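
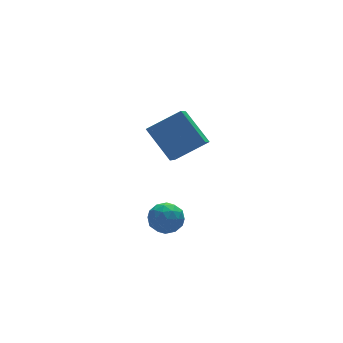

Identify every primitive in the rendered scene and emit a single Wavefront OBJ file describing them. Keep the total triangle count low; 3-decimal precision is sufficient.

v 2.606 0.42 3.666
v 2.043 1.898 5.047
v 0.948 0.679 2.713
v 0.385 2.158 4.094
v 3.495 1.842 2.506
v 2.932 3.321 3.887
v 1.837 2.102 1.553
v 1.274 3.58 2.934
v 0.476 1.824 -2.506
v 1.135 2.304 -2.026
v 0.985 0.516 -1.894
v 1.644 0.996 -1.414
v 0.73 1.09 -1.186
v 0.416 1.898 -1.564
v 1.704 0.922 -2.356
v 1.39 1.73 -2.734
v 1.894 1.747 -1.933
v 1.292 1.851 -1.21
v 0.828 0.969 -2.71
v 0.226 1.073 -1.987
v 0.761 2.179 -2.32
v 1.359 0.641 -1.6
v 0.822 0.696 -1.467
v 1.209 0.978 -1.184
v 0.338 1.94 -2.048
v 0.726 2.223 -1.766
v 0.487 1.509 -1.273
v 1.394 0.597 -2.154
v 1.782 0.88 -1.872
v 0.911 1.842 -2.736
v 1.298 2.124 -2.453
v 1.633 1.311 -2.647
v 1.595 2.134 -1.983
v 1.893 1.365 -1.623
v 1.929 1.321 -2.177
v 1.744 1.796 -2.399
v 1.241 2.195 -1.558
v 1.539 1.426 -1.199
v 1.002 1.481 -1.065
v 0.818 1.956 -1.287
v 1.687 1.867 -1.503
v 0.581 1.394 -2.721
v 0.879 0.625 -2.362
v 1.302 0.864 -2.633
v 1.118 1.339 -2.855
v 0.227 1.455 -2.297
v 0.525 0.686 -1.937
v 0.376 1.024 -1.521
v 0.191 1.499 -1.743
v 0.433 0.953 -2.417
f 2 4 1
f 5 2 1
f 1 4 3
f 3 5 1
f 2 8 4
f 6 2 5
f 6 8 2
f 4 8 3
f 7 5 3
f 3 8 7
f 7 6 5
f 8 6 7
f 9 46 25
f 46 20 49
f 25 49 14
f 46 49 25
f 9 25 21
f 25 14 26
f 21 26 10
f 25 26 21
f 9 21 30
f 21 10 31
f 30 31 16
f 21 31 30
f 9 30 42
f 30 16 45
f 42 45 19
f 30 45 42
f 9 42 46
f 42 19 50
f 46 50 20
f 42 50 46
f 10 26 37
f 26 14 40
f 37 40 18
f 26 40 37
f 14 49 27
f 49 20 48
f 27 48 13
f 49 48 27
f 20 50 47
f 50 19 43
f 47 43 11
f 50 43 47
f 19 45 44
f 45 16 32
f 44 32 15
f 45 32 44
f 16 31 36
f 31 10 33
f 36 33 17
f 31 33 36
f 12 38 24
f 38 18 39
f 24 39 13
f 38 39 24
f 12 24 22
f 24 13 23
f 22 23 11
f 24 23 22
f 12 22 29
f 22 11 28
f 29 28 15
f 22 28 29
f 12 29 34
f 29 15 35
f 34 35 17
f 29 35 34
f 12 34 38
f 34 17 41
f 38 41 18
f 34 41 38
f 13 39 27
f 39 18 40
f 27 40 14
f 39 40 27
f 11 23 47
f 23 13 48
f 47 48 20
f 23 48 47
f 15 28 44
f 28 11 43
f 44 43 19
f 28 43 44
f 17 35 36
f 35 15 32
f 36 32 16
f 35 32 36
f 18 41 37
f 41 17 33
f 37 33 10
f 41 33 37



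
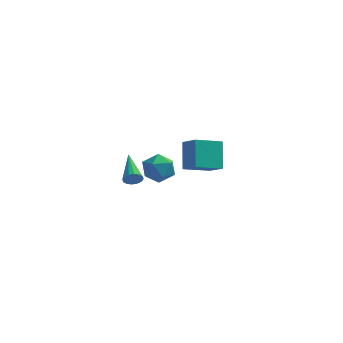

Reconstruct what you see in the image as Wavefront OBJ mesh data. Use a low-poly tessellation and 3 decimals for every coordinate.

v 0.711 -4.303 1.48
v 1.082 -4.344 1.937
v -0.091 -2.437 2.3
v 1.235 -4.185 1.725
v 1.247 -4.058 1.448
v 1.116 -3.996 1.179
v 0.876 -4.016 0.991
v 0.593 -4.114 0.934
v 0.341 -4.261 1.023
v 0.188 -4.42 1.234
v 0.176 -4.547 1.512
v 0.307 -4.609 1.781
v 0.546 -4.589 1.969
v 0.83 -4.492 2.026
v 0.343 1.397 -0.254
v 1.006 1.202 -1.114
v 0.674 -0.242 0.374
v 1.337 -0.437 -0.486
v 1.637 0.291 0.287
v 1.432 1.304 -0.101
v 0.248 -0.344 -0.639
v 0.043 0.669 -1.027
v 0.947 0.125 -1.352
v 1.806 0.518 -0.78
v -0.126 0.442 0.04
v 0.733 0.835 0.612
v 2.685 1.915 -0.797
v 2.354 3.112 0.796
v 1.71 2.644 -1.548
v 1.38 3.841 0.046
v 4.04 3.099 -1.406
v 3.71 4.296 0.188
v 3.066 3.828 -2.156
v 2.735 5.025 -0.563
f 2 1 4
f 2 4 3
f 4 1 5
f 4 5 3
f 5 1 6
f 5 6 3
f 6 1 7
f 6 7 3
f 7 1 8
f 7 8 3
f 8 1 9
f 8 9 3
f 9 1 10
f 9 10 3
f 10 1 11
f 10 11 3
f 11 1 12
f 11 12 3
f 12 1 13
f 12 13 3
f 13 1 14
f 13 14 3
f 14 1 2
f 14 2 3
f 15 26 20
f 15 20 16
f 15 16 22
f 15 22 25
f 15 25 26
f 16 20 24
f 20 26 19
f 26 25 17
f 25 22 21
f 22 16 23
f 18 24 19
f 18 19 17
f 18 17 21
f 18 21 23
f 18 23 24
f 19 24 20
f 17 19 26
f 21 17 25
f 23 21 22
f 24 23 16
f 28 30 27
f 31 28 27
f 27 30 29
f 29 31 27
f 28 34 30
f 32 28 31
f 32 34 28
f 30 34 29
f 33 31 29
f 29 34 33
f 33 32 31
f 34 32 33



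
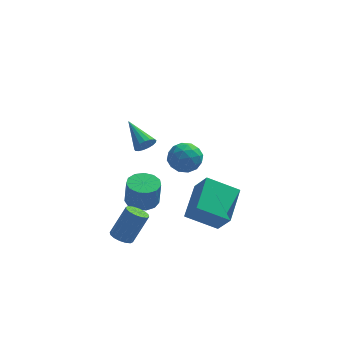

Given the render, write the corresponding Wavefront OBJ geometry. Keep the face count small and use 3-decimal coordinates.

v -0.835 2.173 -1.375
v -0.082 1.765 -0.949
v -1.458 0.775 -1.611
v -0.705 0.367 -1.185
v -1.324 0.884 -0.67
v -0.939 1.748 -0.524
v -0.601 0.792 -2.036
v -0.216 1.656 -1.89
v 0.063 0.912 -1.357
v -0.384 0.969 -0.513
v -1.156 1.571 -2.047
v -1.603 1.628 -1.203
v -0.404 2.092 -1.141
v -1.136 0.448 -1.419
v -1.5 0.752 -1.116
v -1.057 0.513 -0.865
v -0.908 2.081 -0.892
v -0.465 1.842 -0.641
v -1.195 1.324 -0.477
v -1.075 0.698 -1.919
v -0.632 0.459 -1.668
v -0.483 2.027 -1.695
v -0.04 1.788 -1.444
v -0.345 1.216 -2.083
v 0.124 1.35 -1.131
v -0.242 0.529 -1.269
v -0.181 0.779 -1.769
v 0.045 1.286 -1.684
v -0.139 1.384 -0.634
v -0.505 0.562 -0.773
v -0.869 0.866 -0.471
v -0.643 1.374 -0.385
v -0.054 0.882 -0.874
v -1.035 1.978 -1.787
v -1.401 1.156 -1.926
v -0.897 1.166 -2.175
v -0.671 1.674 -2.089
v -1.298 2.011 -1.291
v -1.664 1.19 -1.429
v -1.585 1.254 -0.876
v -1.359 1.761 -0.791
v -1.486 1.658 -1.686
v -2.862 -0.17 -3.438
v -2.217 -0.726 -3.554
v -2.112 -0.906 -2.119
v -2.758 -0.35 -2.002
v -2.014 -0.288 -3.514
v -1.909 -0.468 -2.079
v -2.08 0.188 -3.45
v -1.976 0.008 -2.015
v -2.395 0.55 -3.381
v -2.291 0.37 -1.946
v -2.858 0.683 -3.331
v -2.754 0.503 -1.896
v -3.323 0.546 -3.314
v -3.218 0.366 -1.879
v -3.641 0.181 -3.337
v -3.536 0.001 -1.902
v -3.712 -0.295 -3.391
v -3.607 -0.475 -1.956
v -3.513 -0.732 -3.461
v -3.409 -0.911 -2.026
v -3.108 -0.99 -3.522
v -3.003 -1.17 -2.087
v -2.624 -0.988 -3.557
v -2.52 -1.168 -2.122
v -2.553 -3.136 2.784
v -2.142 -3.121 3.193
v -3.387 -1.884 3.576
v -2.053 -2.941 3.002
v -2.077 -2.805 2.762
v -2.211 -2.745 2.526
v -2.424 -2.775 2.349
v -2.665 -2.887 2.272
v -2.882 -3.057 2.313
v -3.023 -3.244 2.461
v -3.056 -3.407 2.683
v -2.974 -3.508 2.929
v -2.796 -3.523 3.141
v -2.562 -3.45 3.272
v -2.326 -3.305 3.29
v -0.768 -1.45 -3.623
v -0.285 0.447 -2.809
v 0.87 -1.489 -4.504
v 1.353 0.408 -3.691
v -0.173 -2.088 -2.489
v 0.31 -0.191 -1.676
v 1.465 -2.127 -3.371
v 1.948 -0.23 -2.557
v -3.744 -3.168 -3.848
v -3.416 -2.734 -4.145
v -2.648 -2.277 -2.628
v -2.976 -2.712 -2.332
v -3.685 -2.586 -4.053
v -2.918 -2.13 -2.536
v -3.971 -2.594 -3.906
v -3.203 -2.138 -2.39
v -4.195 -2.756 -3.744
v -3.428 -2.3 -2.227
v -4.299 -3.028 -3.61
v -3.531 -2.572 -2.093
v -4.254 -3.338 -3.539
v -3.486 -2.882 -2.022
v -4.072 -3.603 -3.552
v -3.304 -3.146 -2.035
v -3.802 -3.75 -3.644
v -3.035 -3.294 -2.127
v -3.517 -3.742 -3.79
v -2.749 -3.286 -2.274
v -3.292 -3.58 -3.953
v -2.525 -3.124 -2.436
v -3.189 -3.308 -4.087
v -2.421 -2.852 -2.57
v -3.234 -2.998 -4.158
v -2.466 -2.542 -2.641
f 1 38 17
f 38 12 41
f 17 41 6
f 38 41 17
f 1 17 13
f 17 6 18
f 13 18 2
f 17 18 13
f 1 13 22
f 13 2 23
f 22 23 8
f 13 23 22
f 1 22 34
f 22 8 37
f 34 37 11
f 22 37 34
f 1 34 38
f 34 11 42
f 38 42 12
f 34 42 38
f 2 18 29
f 18 6 32
f 29 32 10
f 18 32 29
f 6 41 19
f 41 12 40
f 19 40 5
f 41 40 19
f 12 42 39
f 42 11 35
f 39 35 3
f 42 35 39
f 11 37 36
f 37 8 24
f 36 24 7
f 37 24 36
f 8 23 28
f 23 2 25
f 28 25 9
f 23 25 28
f 4 30 16
f 30 10 31
f 16 31 5
f 30 31 16
f 4 16 14
f 16 5 15
f 14 15 3
f 16 15 14
f 4 14 21
f 14 3 20
f 21 20 7
f 14 20 21
f 4 21 26
f 21 7 27
f 26 27 9
f 21 27 26
f 4 26 30
f 26 9 33
f 30 33 10
f 26 33 30
f 5 31 19
f 31 10 32
f 19 32 6
f 31 32 19
f 3 15 39
f 15 5 40
f 39 40 12
f 15 40 39
f 7 20 36
f 20 3 35
f 36 35 11
f 20 35 36
f 9 27 28
f 27 7 24
f 28 24 8
f 27 24 28
f 10 33 29
f 33 9 25
f 29 25 2
f 33 25 29
f 44 43 47
f 44 47 45
f 45 47 48
f 45 48 46
f 47 43 49
f 47 49 48
f 48 49 50
f 48 50 46
f 49 43 51
f 49 51 50
f 50 51 52
f 50 52 46
f 51 43 53
f 51 53 52
f 52 53 54
f 52 54 46
f 53 43 55
f 53 55 54
f 54 55 56
f 54 56 46
f 55 43 57
f 55 57 56
f 56 57 58
f 56 58 46
f 57 43 59
f 57 59 58
f 58 59 60
f 58 60 46
f 59 43 61
f 59 61 60
f 60 61 62
f 60 62 46
f 61 43 63
f 61 63 62
f 62 63 64
f 62 64 46
f 63 43 65
f 63 65 64
f 64 65 66
f 64 66 46
f 65 43 44
f 65 44 66
f 66 44 45
f 66 45 46
f 68 67 70
f 68 70 69
f 70 67 71
f 70 71 69
f 71 67 72
f 71 72 69
f 72 67 73
f 72 73 69
f 73 67 74
f 73 74 69
f 74 67 75
f 74 75 69
f 75 67 76
f 75 76 69
f 76 67 77
f 76 77 69
f 77 67 78
f 77 78 69
f 78 67 79
f 78 79 69
f 79 67 80
f 79 80 69
f 80 67 81
f 80 81 69
f 81 67 68
f 81 68 69
f 83 85 82
f 86 83 82
f 82 85 84
f 84 86 82
f 83 89 85
f 87 83 86
f 87 89 83
f 85 89 84
f 88 86 84
f 84 89 88
f 88 87 86
f 89 87 88
f 91 90 94
f 91 94 92
f 92 94 95
f 92 95 93
f 94 90 96
f 94 96 95
f 95 96 97
f 95 97 93
f 96 90 98
f 96 98 97
f 97 98 99
f 97 99 93
f 98 90 100
f 98 100 99
f 99 100 101
f 99 101 93
f 100 90 102
f 100 102 101
f 101 102 103
f 101 103 93
f 102 90 104
f 102 104 103
f 103 104 105
f 103 105 93
f 104 90 106
f 104 106 105
f 105 106 107
f 105 107 93
f 106 90 108
f 106 108 107
f 107 108 109
f 107 109 93
f 108 90 110
f 108 110 109
f 109 110 111
f 109 111 93
f 110 90 112
f 110 112 111
f 111 112 113
f 111 113 93
f 112 90 114
f 112 114 113
f 113 114 115
f 113 115 93
f 114 90 91
f 114 91 115
f 115 91 92
f 115 92 93



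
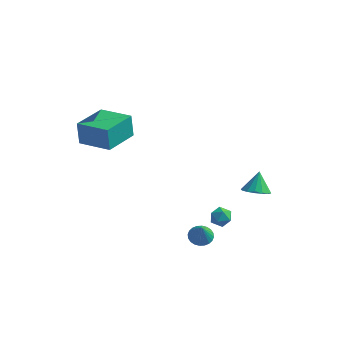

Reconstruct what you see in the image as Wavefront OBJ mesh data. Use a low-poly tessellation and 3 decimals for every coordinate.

v 2.834 2.719 -1.656
v 3.588 2.549 -1.495
v 2.746 3.361 -0.564
v 3.601 2.902 -1.702
v 3.408 3.206 -1.896
v 3.062 3.379 -2.026
v 2.654 3.376 -2.057
v 2.294 3.197 -1.98
v 2.08 2.889 -1.817
v 2.067 2.537 -1.611
v 2.26 2.233 -1.417
v 2.606 2.059 -1.287
v 3.014 2.062 -1.256
v 3.374 2.242 -1.332
v -4.717 -2.229 3.213
v -4.883 -2.108 4.547
v -4.364 -0.244 3.077
v -4.53 -0.123 4.411
v -2.89 -2.537 3.469
v -3.056 -2.416 4.803
v -2.537 -0.552 3.333
v -2.703 -0.431 4.667
v 1.479 1.115 -2.159
v 2.105 1.155 -2.336
v 1.315 0.385 -2.904
v 1.941 0.425 -3.081
v 1.781 0.165 -2.505
v 1.883 0.616 -2.045
v 1.537 0.924 -3.195
v 1.639 1.375 -2.735
v 2.141 1.037 -2.977
v 2.292 0.568 -2.55
v 1.128 0.972 -2.69
v 1.279 0.503 -2.263
v 1.419 -1.156 -2.755
v 1.926 -0.738 -2.695
v 1.681 -1.624 -1.705
v 1.736 -0.602 -2.587
v 1.498 -0.55 -2.505
v 1.247 -0.591 -2.461
v 1.023 -0.717 -2.461
v 0.859 -0.91 -2.507
v 0.78 -1.141 -2.59
v 0.799 -1.374 -2.698
v 0.912 -1.574 -2.815
v 1.102 -1.71 -2.923
v 1.34 -1.761 -3.006
v 1.591 -1.721 -3.05
v 1.815 -1.594 -3.05
v 1.979 -1.401 -3.004
v 2.058 -1.17 -2.921
v 2.039 -0.937 -2.813
f 2 1 4
f 2 4 3
f 4 1 5
f 4 5 3
f 5 1 6
f 5 6 3
f 6 1 7
f 6 7 3
f 7 1 8
f 7 8 3
f 8 1 9
f 8 9 3
f 9 1 10
f 9 10 3
f 10 1 11
f 10 11 3
f 11 1 12
f 11 12 3
f 12 1 13
f 12 13 3
f 13 1 14
f 13 14 3
f 14 1 2
f 14 2 3
f 16 18 15
f 19 16 15
f 15 18 17
f 17 19 15
f 16 22 18
f 20 16 19
f 20 22 16
f 18 22 17
f 21 19 17
f 17 22 21
f 21 20 19
f 22 20 21
f 23 34 28
f 23 28 24
f 23 24 30
f 23 30 33
f 23 33 34
f 24 28 32
f 28 34 27
f 34 33 25
f 33 30 29
f 30 24 31
f 26 32 27
f 26 27 25
f 26 25 29
f 26 29 31
f 26 31 32
f 27 32 28
f 25 27 34
f 29 25 33
f 31 29 30
f 32 31 24
f 36 35 38
f 36 38 37
f 38 35 39
f 38 39 37
f 39 35 40
f 39 40 37
f 40 35 41
f 40 41 37
f 41 35 42
f 41 42 37
f 42 35 43
f 42 43 37
f 43 35 44
f 43 44 37
f 44 35 45
f 44 45 37
f 45 35 46
f 45 46 37
f 46 35 47
f 46 47 37
f 47 35 48
f 47 48 37
f 48 35 49
f 48 49 37
f 49 35 50
f 49 50 37
f 50 35 51
f 50 51 37
f 51 35 52
f 51 52 37
f 52 35 36
f 52 36 37



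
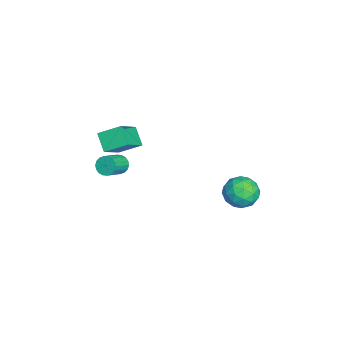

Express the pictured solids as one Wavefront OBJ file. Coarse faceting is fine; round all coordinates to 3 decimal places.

v 0.451 -4.185 3.214
v 0.49 -2.854 3.905
v -1.072 -3.483 1.949
v -1.032 -2.152 2.64
v 1.352 -3.768 2.36
v 1.392 -2.437 3.051
v -0.17 -3.066 1.095
v -0.131 -1.735 1.786
v -1.349 -3.167 -0.938
v -1.042 -3.317 -1.515
v 0.056 -3.982 -0.758
v -0.251 -3.833 -0.182
v -0.927 -3.05 -1.446
v 0.17 -3.715 -0.689
v -0.897 -2.806 -1.277
v 0.201 -3.472 -0.52
v -0.956 -2.634 -1.04
v 0.142 -3.3 -0.283
v -1.092 -2.568 -0.784
v 0.005 -3.233 -0.027
v -1.28 -2.62 -0.558
v -0.182 -3.286 0.199
v -1.481 -2.781 -0.407
v -0.383 -3.446 0.35
v -1.656 -3.018 -0.362
v -0.558 -3.683 0.395
v -1.77 -3.285 -0.431
v -0.673 -3.95 0.326
v -1.801 -3.528 -0.6
v -0.703 -4.194 0.157
v -1.742 -3.7 -0.837
v -0.644 -4.366 -0.08
v -1.605 -3.767 -1.093
v -0.508 -4.432 -0.336
v -1.418 -3.714 -1.319
v -0.32 -4.38 -0.562
v -1.217 -3.554 -1.47
v -0.119 -4.219 -0.713
v 2.762 4.183 1.539
v 3.392 4.837 0.91
v 3.708 2.763 1.01
v 4.338 3.417 0.381
v 4.403 3.48 1.482
v 3.818 4.358 1.808
v 3.282 3.242 0.112
v 2.697 4.12 0.438
v 3.713 4.255 0.028
v 4.406 4.402 0.875
v 2.694 3.198 1.045
v 3.387 3.345 1.892
v 2.994 4.635 1.27
v 4.106 2.965 0.65
v 4.145 3.003 1.296
v 4.515 3.387 0.927
v 3.245 4.353 1.799
v 3.615 4.737 1.429
v 4.209 3.94 1.765
v 3.485 2.863 0.491
v 3.855 3.247 0.121
v 2.585 4.213 0.993
v 2.955 4.597 0.624
v 2.891 3.66 0.155
v 3.553 4.677 0.383
v 4.109 3.842 0.072
v 3.488 3.74 -0.086
v 3.144 4.256 0.105
v 3.96 4.763 0.88
v 4.516 3.929 0.57
v 4.555 3.966 1.216
v 4.211 4.482 1.408
v 4.149 4.421 0.362
v 2.584 3.671 1.35
v 3.14 2.837 1.04
v 2.889 3.118 0.512
v 2.545 3.634 0.704
v 2.991 3.758 1.848
v 3.547 2.923 1.537
v 3.956 3.344 1.815
v 3.612 3.86 2.006
v 2.951 3.179 1.558
f 2 4 1
f 5 2 1
f 1 4 3
f 3 5 1
f 2 8 4
f 6 2 5
f 6 8 2
f 4 8 3
f 7 5 3
f 3 8 7
f 7 6 5
f 8 6 7
f 10 9 13
f 10 13 11
f 11 13 14
f 11 14 12
f 13 9 15
f 13 15 14
f 14 15 16
f 14 16 12
f 15 9 17
f 15 17 16
f 16 17 18
f 16 18 12
f 17 9 19
f 17 19 18
f 18 19 20
f 18 20 12
f 19 9 21
f 19 21 20
f 20 21 22
f 20 22 12
f 21 9 23
f 21 23 22
f 22 23 24
f 22 24 12
f 23 9 25
f 23 25 24
f 24 25 26
f 24 26 12
f 25 9 27
f 25 27 26
f 26 27 28
f 26 28 12
f 27 9 29
f 27 29 28
f 28 29 30
f 28 30 12
f 29 9 31
f 29 31 30
f 30 31 32
f 30 32 12
f 31 9 33
f 31 33 32
f 32 33 34
f 32 34 12
f 33 9 35
f 33 35 34
f 34 35 36
f 34 36 12
f 35 9 37
f 35 37 36
f 36 37 38
f 36 38 12
f 37 9 10
f 37 10 38
f 38 10 11
f 38 11 12
f 39 76 55
f 76 50 79
f 55 79 44
f 76 79 55
f 39 55 51
f 55 44 56
f 51 56 40
f 55 56 51
f 39 51 60
f 51 40 61
f 60 61 46
f 51 61 60
f 39 60 72
f 60 46 75
f 72 75 49
f 60 75 72
f 39 72 76
f 72 49 80
f 76 80 50
f 72 80 76
f 40 56 67
f 56 44 70
f 67 70 48
f 56 70 67
f 44 79 57
f 79 50 78
f 57 78 43
f 79 78 57
f 50 80 77
f 80 49 73
f 77 73 41
f 80 73 77
f 49 75 74
f 75 46 62
f 74 62 45
f 75 62 74
f 46 61 66
f 61 40 63
f 66 63 47
f 61 63 66
f 42 68 54
f 68 48 69
f 54 69 43
f 68 69 54
f 42 54 52
f 54 43 53
f 52 53 41
f 54 53 52
f 42 52 59
f 52 41 58
f 59 58 45
f 52 58 59
f 42 59 64
f 59 45 65
f 64 65 47
f 59 65 64
f 42 64 68
f 64 47 71
f 68 71 48
f 64 71 68
f 43 69 57
f 69 48 70
f 57 70 44
f 69 70 57
f 41 53 77
f 53 43 78
f 77 78 50
f 53 78 77
f 45 58 74
f 58 41 73
f 74 73 49
f 58 73 74
f 47 65 66
f 65 45 62
f 66 62 46
f 65 62 66
f 48 71 67
f 71 47 63
f 67 63 40
f 71 63 67



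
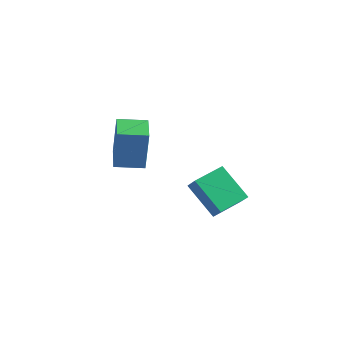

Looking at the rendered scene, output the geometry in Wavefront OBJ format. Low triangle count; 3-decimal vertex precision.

v -0.166 -2.769 3.266
v 0.285 -3.062 3.898
v 0.354 -1.539 3.467
v 0.804 -1.832 4.099
v 1.096 -3.128 2.201
v 1.546 -3.421 2.833
v 1.615 -1.898 2.402
v 2.066 -2.191 3.034
v -3.576 -2.385 2.903
v -3.486 -2.218 4.703
v -4.274 -1.197 2.828
v -4.183 -1.03 4.627
v -2.517 -1.77 2.793
v -2.426 -1.603 4.592
v -3.214 -0.582 2.717
v -3.124 -0.415 4.517
f 2 4 1
f 5 2 1
f 1 4 3
f 3 5 1
f 2 8 4
f 6 2 5
f 6 8 2
f 4 8 3
f 7 5 3
f 3 8 7
f 7 6 5
f 8 6 7
f 10 12 9
f 13 10 9
f 9 12 11
f 11 13 9
f 10 16 12
f 14 10 13
f 14 16 10
f 12 16 11
f 15 13 11
f 11 16 15
f 15 14 13
f 16 14 15



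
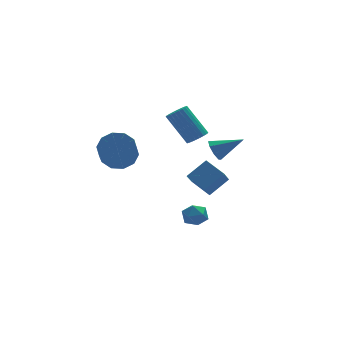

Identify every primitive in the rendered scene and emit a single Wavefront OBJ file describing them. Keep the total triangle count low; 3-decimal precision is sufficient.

v -0.228 -1.403 -2.601
v 0.263 -1.99 -2.535
v -0.923 -2.07 -3.385
v -0.432 -2.657 -3.319
v -0.873 -2.457 -2.723
v -0.443 -2.045 -2.239
v -0.217 -2.015 -3.681
v 0.213 -1.603 -3.197
v 0.269 -2.368 -3.203
v -0.136 -2.641 -2.611
v -0.524 -1.419 -3.309
v -0.929 -1.692 -2.717
v 0.346 -4.144 1.082
v -0.183 -3.08 1.608
v -0.765 -4.29 0.26
v -1.294 -3.226 0.786
v 0.934 -3.394 0.154
v 0.405 -2.33 0.68
v -0.177 -3.54 -0.668
v -0.706 -2.476 -0.142
v 1.189 1.317 0.756
v 1.695 1.755 0.718
v 0.917 2.8 2.365
v 0.411 2.363 2.404
v 1.517 1.868 0.562
v 0.74 2.913 2.209
v 1.29 1.897 0.436
v 0.513 2.942 2.084
v 1.047 1.838 0.359
v 0.27 2.883 2.006
v 0.826 1.7 0.343
v 0.049 2.745 1.99
v 0.66 1.503 0.389
v -0.117 2.549 2.036
v 0.575 1.278 0.491
v -0.203 2.324 2.138
v 0.583 1.06 0.634
v -0.195 2.105 2.281
v 0.683 0.88 0.795
v -0.095 1.925 2.442
v 0.86 0.767 0.951
v 0.083 1.812 2.598
v 1.087 0.738 1.076
v 0.31 1.783 2.724
v 1.33 0.797 1.154
v 0.553 1.842 2.801
v 1.551 0.935 1.17
v 0.774 1.98 2.817
v 1.717 1.131 1.124
v 0.94 2.177 2.771
v 1.803 1.356 1.022
v 1.025 2.402 2.669
v 1.795 1.575 0.879
v 1.017 2.62 2.526
v 1.434 -0.396 0.627
v 1.691 -0.643 0.014
v 2.826 -0.944 1.433
v 1.838 -0.129 0.109
v 1.749 0.229 0.508
v 1.475 0.221 0.977
v 1.176 -0.148 1.241
v 1.029 -0.662 1.146
v 1.118 -1.02 0.747
v 1.392 -1.012 0.278
v -2.371 3.663 -0.909
v -1.41 3.193 -0.943
v -1.968 1.967 0.235
v -2.929 2.437 0.269
v -1.398 3.648 -0.464
v -1.956 2.422 0.714
v -1.758 4.109 -0.154
v -2.316 2.883 1.024
v -2.351 4.4 -0.133
v -2.909 3.173 1.045
v -2.953 4.409 -0.408
v -3.511 3.182 0.77
v -3.332 4.133 -0.875
v -3.89 2.907 0.303
v -3.344 3.678 -1.354
v -3.902 2.452 -0.176
v -2.984 3.217 -1.664
v -3.542 1.991 -0.486
v -2.391 2.927 -1.685
v -2.949 1.7 -0.507
v -1.789 2.918 -1.41
v -2.347 1.691 -0.232
f 1 12 6
f 1 6 2
f 1 2 8
f 1 8 11
f 1 11 12
f 2 6 10
f 6 12 5
f 12 11 3
f 11 8 7
f 8 2 9
f 4 10 5
f 4 5 3
f 4 3 7
f 4 7 9
f 4 9 10
f 5 10 6
f 3 5 12
f 7 3 11
f 9 7 8
f 10 9 2
f 14 16 13
f 17 14 13
f 13 16 15
f 15 17 13
f 14 20 16
f 18 14 17
f 18 20 14
f 16 20 15
f 19 17 15
f 15 20 19
f 19 18 17
f 20 18 19
f 22 21 25
f 22 25 23
f 23 25 26
f 23 26 24
f 25 21 27
f 25 27 26
f 26 27 28
f 26 28 24
f 27 21 29
f 27 29 28
f 28 29 30
f 28 30 24
f 29 21 31
f 29 31 30
f 30 31 32
f 30 32 24
f 31 21 33
f 31 33 32
f 32 33 34
f 32 34 24
f 33 21 35
f 33 35 34
f 34 35 36
f 34 36 24
f 35 21 37
f 35 37 36
f 36 37 38
f 36 38 24
f 37 21 39
f 37 39 38
f 38 39 40
f 38 40 24
f 39 21 41
f 39 41 40
f 40 41 42
f 40 42 24
f 41 21 43
f 41 43 42
f 42 43 44
f 42 44 24
f 43 21 45
f 43 45 44
f 44 45 46
f 44 46 24
f 45 21 47
f 45 47 46
f 46 47 48
f 46 48 24
f 47 21 49
f 47 49 48
f 48 49 50
f 48 50 24
f 49 21 51
f 49 51 50
f 50 51 52
f 50 52 24
f 51 21 53
f 51 53 52
f 52 53 54
f 52 54 24
f 53 21 22
f 53 22 54
f 54 22 23
f 54 23 24
f 56 55 58
f 56 58 57
f 58 55 59
f 58 59 57
f 59 55 60
f 59 60 57
f 60 55 61
f 60 61 57
f 61 55 62
f 61 62 57
f 62 55 63
f 62 63 57
f 63 55 64
f 63 64 57
f 64 55 56
f 64 56 57
f 66 65 69
f 66 69 67
f 67 69 70
f 67 70 68
f 69 65 71
f 69 71 70
f 70 71 72
f 70 72 68
f 71 65 73
f 71 73 72
f 72 73 74
f 72 74 68
f 73 65 75
f 73 75 74
f 74 75 76
f 74 76 68
f 75 65 77
f 75 77 76
f 76 77 78
f 76 78 68
f 77 65 79
f 77 79 78
f 78 79 80
f 78 80 68
f 79 65 81
f 79 81 80
f 80 81 82
f 80 82 68
f 81 65 83
f 81 83 82
f 82 83 84
f 82 84 68
f 83 65 85
f 83 85 84
f 84 85 86
f 84 86 68
f 85 65 66
f 85 66 86
f 86 66 67
f 86 67 68



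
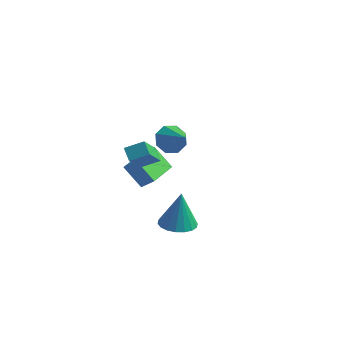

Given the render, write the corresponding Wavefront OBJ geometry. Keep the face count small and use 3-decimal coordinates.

v -1.758 0.193 0.657
v -1.119 0.337 1.214
v -2.11 2.129 0.56
v -1.471 2.273 1.117
v -0.829 0.307 -0.437
v -0.19 0.451 0.12
v -1.181 2.243 -0.534
v -0.542 2.387 0.023
v -1.089 0.212 1.719
v -0.782 -1.056 2.855
v -0.353 0.764 2.136
v -0.046 -0.504 3.272
v -0.554 -0.116 1.208
v -0.247 -1.384 2.344
v 0.182 0.436 1.625
v 0.489 -0.832 2.761
v 3.071 -2.321 -0.111
v 3.924 -2.077 -0.179
v 3.189 -2.199 1.811
v 3.732 -1.73 -0.189
v 3.41 -1.501 -0.184
v 3.02 -1.434 -0.164
v 2.64 -1.543 -0.134
v 2.346 -1.806 -0.1
v 2.195 -2.171 -0.067
v 2.218 -2.565 -0.044
v 2.41 -2.912 -0.033
v 2.733 -3.141 -0.039
v 3.123 -3.208 -0.058
v 3.503 -3.099 -0.088
v 3.797 -2.836 -0.123
v 3.947 -2.471 -0.155
v -1.485 3.644 1.011
v -1.038 3.592 0.255
v -0.295 3.136 1.749
v -0.968 4.191 0.554
v -1.201 4.47 1.122
v -1.6 4.265 1.624
v -1.932 3.696 1.767
v -2.002 3.097 1.467
v -1.769 2.819 0.9
v -1.37 3.024 0.398
f 2 4 1
f 5 2 1
f 1 4 3
f 3 5 1
f 2 8 4
f 6 2 5
f 6 8 2
f 4 8 3
f 7 5 3
f 3 8 7
f 7 6 5
f 8 6 7
f 10 12 9
f 13 10 9
f 9 12 11
f 11 13 9
f 10 16 12
f 14 10 13
f 14 16 10
f 12 16 11
f 15 13 11
f 11 16 15
f 15 14 13
f 16 14 15
f 18 17 20
f 18 20 19
f 20 17 21
f 20 21 19
f 21 17 22
f 21 22 19
f 22 17 23
f 22 23 19
f 23 17 24
f 23 24 19
f 24 17 25
f 24 25 19
f 25 17 26
f 25 26 19
f 26 17 27
f 26 27 19
f 27 17 28
f 27 28 19
f 28 17 29
f 28 29 19
f 29 17 30
f 29 30 19
f 30 17 31
f 30 31 19
f 31 17 32
f 31 32 19
f 32 17 18
f 32 18 19
f 34 33 36
f 34 36 35
f 36 33 37
f 36 37 35
f 37 33 38
f 37 38 35
f 38 33 39
f 38 39 35
f 39 33 40
f 39 40 35
f 40 33 41
f 40 41 35
f 41 33 42
f 41 42 35
f 42 33 34
f 42 34 35



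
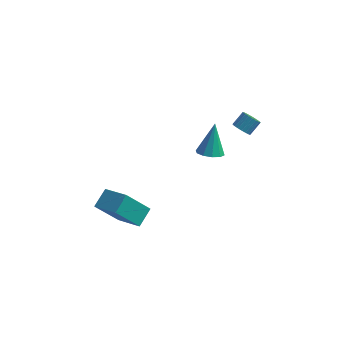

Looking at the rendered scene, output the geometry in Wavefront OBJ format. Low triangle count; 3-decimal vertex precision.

v 3.211 0.655 2.162
v 3.583 0.206 2.374
v 3.981 0.857 3.05
v 3.609 1.305 2.838
v 3.727 0.312 2.188
v 4.125 0.963 2.864
v 3.781 0.476 1.997
v 4.18 1.127 2.674
v 3.737 0.672 1.835
v 4.136 1.323 2.511
v 3.602 0.865 1.729
v 4.001 1.515 2.406
v 3.399 1.021 1.698
v 3.798 1.672 2.375
v 3.164 1.114 1.748
v 3.563 1.765 2.424
v 2.937 1.127 1.868
v 3.335 1.778 2.545
v 2.757 1.059 2.04
v 3.155 1.71 2.717
v 2.655 0.921 2.233
v 3.054 1.572 2.909
v 2.65 0.737 2.413
v 3.049 1.388 3.09
v 2.741 0.538 2.55
v 3.14 1.189 3.227
v 2.914 0.36 2.62
v 3.313 1.011 3.296
v 3.138 0.233 2.61
v 3.537 0.884 3.287
v 3.375 0.178 2.523
v 3.773 0.829 3.2
v -3.168 -2.6 -5.483
v -4.349 -3.356 -3.827
v -2.902 -1.478 -4.781
v -4.083 -2.234 -3.125
v -1.537 -3.466 -4.715
v -2.718 -4.222 -3.059
v -1.271 -2.344 -4.013
v -2.452 -3.1 -2.357
v 2.27 -2.223 2.28
v 3.085 -2.146 2.252
v 2.25 -1.337 4.14
v 2.882 -1.728 2.051
v 2.445 -1.499 1.937
v 1.941 -1.546 1.954
v 1.562 -1.851 2.096
v 1.454 -2.299 2.308
v 1.657 -2.717 2.509
v 2.094 -2.947 2.623
v 2.598 -2.9 2.605
v 2.977 -2.594 2.464
f 2 1 5
f 2 5 3
f 3 5 6
f 3 6 4
f 5 1 7
f 5 7 6
f 6 7 8
f 6 8 4
f 7 1 9
f 7 9 8
f 8 9 10
f 8 10 4
f 9 1 11
f 9 11 10
f 10 11 12
f 10 12 4
f 11 1 13
f 11 13 12
f 12 13 14
f 12 14 4
f 13 1 15
f 13 15 14
f 14 15 16
f 14 16 4
f 15 1 17
f 15 17 16
f 16 17 18
f 16 18 4
f 17 1 19
f 17 19 18
f 18 19 20
f 18 20 4
f 19 1 21
f 19 21 20
f 20 21 22
f 20 22 4
f 21 1 23
f 21 23 22
f 22 23 24
f 22 24 4
f 23 1 25
f 23 25 24
f 24 25 26
f 24 26 4
f 25 1 27
f 25 27 26
f 26 27 28
f 26 28 4
f 27 1 29
f 27 29 28
f 28 29 30
f 28 30 4
f 29 1 31
f 29 31 30
f 30 31 32
f 30 32 4
f 31 1 2
f 31 2 32
f 32 2 3
f 32 3 4
f 34 36 33
f 37 34 33
f 33 36 35
f 35 37 33
f 34 40 36
f 38 34 37
f 38 40 34
f 36 40 35
f 39 37 35
f 35 40 39
f 39 38 37
f 40 38 39
f 42 41 44
f 42 44 43
f 44 41 45
f 44 45 43
f 45 41 46
f 45 46 43
f 46 41 47
f 46 47 43
f 47 41 48
f 47 48 43
f 48 41 49
f 48 49 43
f 49 41 50
f 49 50 43
f 50 41 51
f 50 51 43
f 51 41 52
f 51 52 43
f 52 41 42
f 52 42 43



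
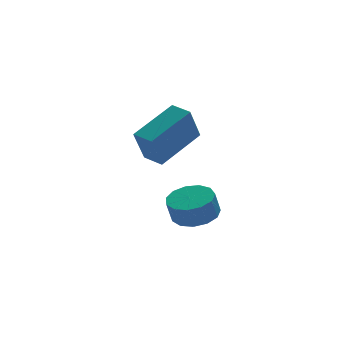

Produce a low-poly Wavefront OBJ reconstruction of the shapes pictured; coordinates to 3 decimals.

v -1.871 1.531 -3.968
v -1.315 0.753 -3.891
v -1.594 0.65 -2.915
v -2.149 1.429 -2.992
v -1.004 1.175 -3.758
v -1.283 1.072 -2.782
v -0.969 1.711 -3.691
v -1.248 1.608 -2.716
v -1.22 2.189 -3.712
v -1.499 2.086 -2.737
v -1.677 2.459 -3.815
v -1.956 2.356 -2.839
v -2.196 2.435 -3.966
v -2.475 2.332 -2.99
v -2.612 2.123 -4.117
v -2.891 2.02 -3.142
v -2.792 1.624 -4.221
v -3.071 1.521 -3.246
v -2.68 1.095 -4.245
v -2.958 0.992 -3.269
v -2.31 0.705 -4.181
v -2.589 0.602 -3.205
v -1.802 0.577 -4.049
v -2.08 0.474 -3.073
v -3.735 0.283 -0.483
v -4.313 -0.141 0.959
v -4.109 1.107 -0.39
v -4.687 0.684 1.052
v -1.933 0.996 0.448
v -2.511 0.573 1.89
v -2.307 1.821 0.541
v -2.885 1.397 1.983
f 2 1 5
f 2 5 3
f 3 5 6
f 3 6 4
f 5 1 7
f 5 7 6
f 6 7 8
f 6 8 4
f 7 1 9
f 7 9 8
f 8 9 10
f 8 10 4
f 9 1 11
f 9 11 10
f 10 11 12
f 10 12 4
f 11 1 13
f 11 13 12
f 12 13 14
f 12 14 4
f 13 1 15
f 13 15 14
f 14 15 16
f 14 16 4
f 15 1 17
f 15 17 16
f 16 17 18
f 16 18 4
f 17 1 19
f 17 19 18
f 18 19 20
f 18 20 4
f 19 1 21
f 19 21 20
f 20 21 22
f 20 22 4
f 21 1 23
f 21 23 22
f 22 23 24
f 22 24 4
f 23 1 2
f 23 2 24
f 24 2 3
f 24 3 4
f 26 28 25
f 29 26 25
f 25 28 27
f 27 29 25
f 26 32 28
f 30 26 29
f 30 32 26
f 28 32 27
f 31 29 27
f 27 32 31
f 31 30 29
f 32 30 31



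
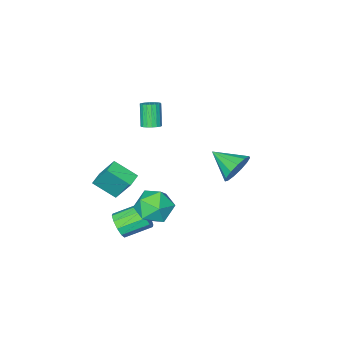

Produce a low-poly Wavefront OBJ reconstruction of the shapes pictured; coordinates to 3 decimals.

v 3.826 4.596 1.34
v 4.513 4.047 0.557
v 2.427 3.353 0.983
v 3.114 2.804 0.2
v 3.368 2.747 1.349
v 4.232 3.515 1.569
v 2.708 3.885 -0.029
v 3.572 4.653 0.191
v 3.822 3.607 -0.289
v 4.23 2.904 0.563
v 2.71 4.496 0.977
v 3.118 3.793 1.829
v -3.269 2.341 -0.566
v -2.877 2.819 0.307
v -2.791 0.719 0.106
v -3.455 2.697 0.426
v -3.975 2.463 0.229
v -4.27 2.19 -0.22
v -4.248 1.965 -0.779
v -3.915 1.859 -1.27
v -3.376 1.907 -1.538
v -2.804 2.092 -1.497
v -2.38 2.357 -1.161
v -2.237 2.616 -0.635
v -2.423 2.789 -0.088
v 4.086 1.373 -2.141
v 4.507 1.521 -1.454
v 3.175 2.234 -0.791
v 2.754 2.087 -1.479
v 4.567 1.919 -1.762
v 3.235 2.632 -1.099
v 4.443 2.108 -2.216
v 3.111 2.821 -1.553
v 4.182 2.017 -2.641
v 2.85 2.73 -1.978
v 3.885 1.68 -2.875
v 2.553 2.393 -2.212
v 3.665 1.226 -2.829
v 2.333 1.939 -2.166
v 3.605 0.828 -2.521
v 2.273 1.541 -1.858
v 3.729 0.639 -2.067
v 2.397 1.352 -1.404
v 3.99 0.73 -1.642
v 2.658 1.443 -0.979
v 4.287 1.067 -1.408
v 2.955 1.78 -0.745
v 0.219 -0.796 2.793
v 0.636 -1.196 2.74
v 0.217 -1.804 4.034
v -0.199 -1.404 4.087
v 0.755 -1.006 2.867
v 0.336 -1.614 4.162
v 0.768 -0.774 2.981
v 0.349 -1.382 4.275
v 0.672 -0.547 3.056
v 0.253 -1.155 4.351
v 0.486 -0.369 3.08
v 0.068 -0.977 4.374
v 0.248 -0.275 3.047
v -0.17 -0.884 4.341
v 0.004 -0.285 2.963
v -0.414 -0.893 4.258
v -0.197 -0.396 2.846
v -0.616 -1.004 4.14
v -0.316 -0.586 2.718
v -0.735 -1.194 4.013
v -0.329 -0.818 2.605
v -0.748 -1.426 3.899
v -0.233 -1.045 2.529
v -0.652 -1.653 3.824
v -0.048 -1.223 2.506
v -0.466 -1.831 3.8
v 0.19 -1.316 2.539
v -0.228 -1.925 3.833
v 0.434 -1.307 2.622
v 0.016 -1.915 3.917
v 3.225 0.638 0.048
v 3.936 -0.474 0.878
v 2.941 1.612 1.595
v 3.653 0.499 2.426
v 3.987 1.041 -0.066
v 4.699 -0.072 0.765
v 3.704 2.014 1.482
v 4.415 0.902 2.312
f 1 12 6
f 1 6 2
f 1 2 8
f 1 8 11
f 1 11 12
f 2 6 10
f 6 12 5
f 12 11 3
f 11 8 7
f 8 2 9
f 4 10 5
f 4 5 3
f 4 3 7
f 4 7 9
f 4 9 10
f 5 10 6
f 3 5 12
f 7 3 11
f 9 7 8
f 10 9 2
f 14 13 16
f 14 16 15
f 16 13 17
f 16 17 15
f 17 13 18
f 17 18 15
f 18 13 19
f 18 19 15
f 19 13 20
f 19 20 15
f 20 13 21
f 20 21 15
f 21 13 22
f 21 22 15
f 22 13 23
f 22 23 15
f 23 13 24
f 23 24 15
f 24 13 25
f 24 25 15
f 25 13 14
f 25 14 15
f 27 26 30
f 27 30 28
f 28 30 31
f 28 31 29
f 30 26 32
f 30 32 31
f 31 32 33
f 31 33 29
f 32 26 34
f 32 34 33
f 33 34 35
f 33 35 29
f 34 26 36
f 34 36 35
f 35 36 37
f 35 37 29
f 36 26 38
f 36 38 37
f 37 38 39
f 37 39 29
f 38 26 40
f 38 40 39
f 39 40 41
f 39 41 29
f 40 26 42
f 40 42 41
f 41 42 43
f 41 43 29
f 42 26 44
f 42 44 43
f 43 44 45
f 43 45 29
f 44 26 46
f 44 46 45
f 45 46 47
f 45 47 29
f 46 26 27
f 46 27 47
f 47 27 28
f 47 28 29
f 49 48 52
f 49 52 50
f 50 52 53
f 50 53 51
f 52 48 54
f 52 54 53
f 53 54 55
f 53 55 51
f 54 48 56
f 54 56 55
f 55 56 57
f 55 57 51
f 56 48 58
f 56 58 57
f 57 58 59
f 57 59 51
f 58 48 60
f 58 60 59
f 59 60 61
f 59 61 51
f 60 48 62
f 60 62 61
f 61 62 63
f 61 63 51
f 62 48 64
f 62 64 63
f 63 64 65
f 63 65 51
f 64 48 66
f 64 66 65
f 65 66 67
f 65 67 51
f 66 48 68
f 66 68 67
f 67 68 69
f 67 69 51
f 68 48 70
f 68 70 69
f 69 70 71
f 69 71 51
f 70 48 72
f 70 72 71
f 71 72 73
f 71 73 51
f 72 48 74
f 72 74 73
f 73 74 75
f 73 75 51
f 74 48 76
f 74 76 75
f 75 76 77
f 75 77 51
f 76 48 49
f 76 49 77
f 77 49 50
f 77 50 51
f 79 81 78
f 82 79 78
f 78 81 80
f 80 82 78
f 79 85 81
f 83 79 82
f 83 85 79
f 81 85 80
f 84 82 80
f 80 85 84
f 84 83 82
f 85 83 84



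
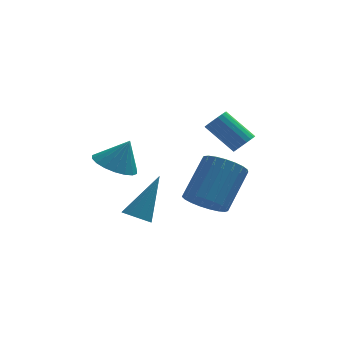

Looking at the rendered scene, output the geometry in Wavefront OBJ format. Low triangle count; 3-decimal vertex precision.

v -0.091 0.201 -3.55
v 0.491 -0.48 -3.341
v 1.353 0.697 -1.901
v 0.771 1.379 -2.11
v 0.684 -0.29 -3.612
v 1.546 0.887 -2.171
v 0.743 -0.016 -3.871
v 1.605 1.161 -2.431
v 0.658 0.296 -4.076
v 1.52 1.473 -2.635
v 0.444 0.592 -4.189
v 1.305 1.769 -2.749
v 0.137 0.82 -4.192
v 0.998 1.997 -2.752
v -0.21 0.941 -4.084
v 0.652 2.119 -2.644
v -0.535 0.935 -3.883
v 0.326 2.112 -2.443
v -0.784 0.801 -3.625
v 0.077 1.978 -2.185
v -0.913 0.564 -3.354
v -0.052 1.741 -1.914
v -0.9 0.264 -3.117
v -0.039 1.441 -1.677
v -0.747 -0.047 -2.955
v 0.115 1.131 -1.515
v -0.48 -0.314 -2.895
v 0.381 0.863 -1.455
v -0.146 -0.493 -2.949
v 0.715 0.684 -1.509
v 0.197 -0.552 -3.107
v 1.059 0.626 -1.667
v -2.622 0.061 -4.121
v -2.08 -0.065 -4.345
v -1.718 0.919 -2.419
v -2.147 0.218 -4.453
v -2.342 0.46 -4.471
v -2.611 0.594 -4.396
v -2.884 0.586 -4.247
v -3.086 0.437 -4.064
v -3.164 0.187 -3.897
v -3.097 -0.096 -3.79
v -2.902 -0.338 -3.771
v -2.633 -0.472 -3.847
v -2.36 -0.464 -3.995
v -2.158 -0.315 -4.178
v -3.343 1.862 -2.212
v -2.52 1.589 -2.6
v -2.757 1.918 -1.008
v -2.502 2.011 -2.628
v -2.651 2.403 -2.574
v -2.937 2.688 -2.448
v -3.303 2.809 -2.275
v -3.677 2.743 -2.09
v -3.985 2.502 -1.929
v -4.166 2.135 -1.824
v -4.184 1.713 -1.795
v -4.035 1.321 -1.85
v -3.749 1.036 -1.976
v -3.383 0.915 -2.149
v -3.009 0.981 -2.334
v -2.701 1.222 -2.495
v 1.704 3.448 -2.026
v 2.107 3.778 -1.82
v 1.039 4.401 -0.727
v 0.636 4.072 -0.934
v 2.006 3.919 -1.999
v 0.939 4.542 -0.906
v 1.846 3.967 -2.184
v 0.778 4.59 -1.091
v 1.657 3.912 -2.337
v 0.589 4.535 -1.244
v 1.477 3.766 -2.429
v 0.41 4.389 -1.336
v 1.343 3.556 -2.441
v 0.275 4.179 -1.348
v 1.28 3.325 -2.371
v 0.212 3.948 -1.278
v 1.301 3.119 -2.233
v 0.233 3.742 -1.14
v 1.401 2.978 -2.054
v 0.334 3.601 -0.961
v 1.562 2.93 -1.869
v 0.494 3.553 -0.776
v 1.751 2.985 -1.716
v 0.683 3.608 -0.623
v 1.93 3.131 -1.624
v 0.863 3.754 -0.531
v 2.065 3.341 -1.612
v 0.997 3.964 -0.519
v 2.128 3.572 -1.682
v 1.06 4.195 -0.589
f 2 1 5
f 2 5 3
f 3 5 6
f 3 6 4
f 5 1 7
f 5 7 6
f 6 7 8
f 6 8 4
f 7 1 9
f 7 9 8
f 8 9 10
f 8 10 4
f 9 1 11
f 9 11 10
f 10 11 12
f 10 12 4
f 11 1 13
f 11 13 12
f 12 13 14
f 12 14 4
f 13 1 15
f 13 15 14
f 14 15 16
f 14 16 4
f 15 1 17
f 15 17 16
f 16 17 18
f 16 18 4
f 17 1 19
f 17 19 18
f 18 19 20
f 18 20 4
f 19 1 21
f 19 21 20
f 20 21 22
f 20 22 4
f 21 1 23
f 21 23 22
f 22 23 24
f 22 24 4
f 23 1 25
f 23 25 24
f 24 25 26
f 24 26 4
f 25 1 27
f 25 27 26
f 26 27 28
f 26 28 4
f 27 1 29
f 27 29 28
f 28 29 30
f 28 30 4
f 29 1 31
f 29 31 30
f 30 31 32
f 30 32 4
f 31 1 2
f 31 2 32
f 32 2 3
f 32 3 4
f 34 33 36
f 34 36 35
f 36 33 37
f 36 37 35
f 37 33 38
f 37 38 35
f 38 33 39
f 38 39 35
f 39 33 40
f 39 40 35
f 40 33 41
f 40 41 35
f 41 33 42
f 41 42 35
f 42 33 43
f 42 43 35
f 43 33 44
f 43 44 35
f 44 33 45
f 44 45 35
f 45 33 46
f 45 46 35
f 46 33 34
f 46 34 35
f 48 47 50
f 48 50 49
f 50 47 51
f 50 51 49
f 51 47 52
f 51 52 49
f 52 47 53
f 52 53 49
f 53 47 54
f 53 54 49
f 54 47 55
f 54 55 49
f 55 47 56
f 55 56 49
f 56 47 57
f 56 57 49
f 57 47 58
f 57 58 49
f 58 47 59
f 58 59 49
f 59 47 60
f 59 60 49
f 60 47 61
f 60 61 49
f 61 47 62
f 61 62 49
f 62 47 48
f 62 48 49
f 64 63 67
f 64 67 65
f 65 67 68
f 65 68 66
f 67 63 69
f 67 69 68
f 68 69 70
f 68 70 66
f 69 63 71
f 69 71 70
f 70 71 72
f 70 72 66
f 71 63 73
f 71 73 72
f 72 73 74
f 72 74 66
f 73 63 75
f 73 75 74
f 74 75 76
f 74 76 66
f 75 63 77
f 75 77 76
f 76 77 78
f 76 78 66
f 77 63 79
f 77 79 78
f 78 79 80
f 78 80 66
f 79 63 81
f 79 81 80
f 80 81 82
f 80 82 66
f 81 63 83
f 81 83 82
f 82 83 84
f 82 84 66
f 83 63 85
f 83 85 84
f 84 85 86
f 84 86 66
f 85 63 87
f 85 87 86
f 86 87 88
f 86 88 66
f 87 63 89
f 87 89 88
f 88 89 90
f 88 90 66
f 89 63 91
f 89 91 90
f 90 91 92
f 90 92 66
f 91 63 64
f 91 64 92
f 92 64 65
f 92 65 66



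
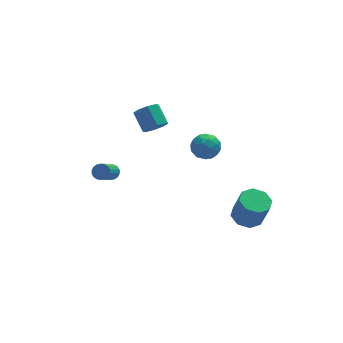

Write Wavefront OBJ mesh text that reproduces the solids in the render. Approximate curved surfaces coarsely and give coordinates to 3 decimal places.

v 2.941 -1.999 -2.43
v 3.803 -2.018 -2.608
v 4.12 -2.46 -1.029
v 3.259 -2.441 -0.85
v 3.597 -1.413 -2.397
v 3.914 -1.854 -0.818
v 3.007 -1.151 -2.206
v 3.324 -1.592 -0.626
v 2.378 -1.386 -2.145
v 2.695 -1.827 -0.566
v 2.08 -1.98 -2.251
v 2.397 -2.422 -0.672
v 2.286 -2.586 -2.462
v 2.603 -3.027 -0.883
v 2.876 -2.848 -2.654
v 3.193 -3.289 -1.074
v 3.505 -2.613 -2.714
v 3.822 -3.054 -1.135
v -3.319 2.116 -1.131
v -3.074 2.336 -0.756
v -3.795 1.125 0.427
v -4.041 0.904 0.051
v -3.267 2.447 -0.76
v -3.988 1.236 0.422
v -3.471 2.492 -0.839
v -4.192 1.28 0.344
v -3.644 2.462 -0.975
v -4.365 1.251 0.208
v -3.753 2.364 -1.142
v -4.475 1.152 0.041
v -3.777 2.216 -1.307
v -4.498 1.005 -0.124
v -3.709 2.049 -1.437
v -4.43 0.838 -0.255
v -3.565 1.895 -1.507
v -4.286 0.684 -0.324
v -3.372 1.784 -1.502
v -4.093 0.573 -0.32
v -3.168 1.74 -1.424
v -3.889 0.528 -0.241
v -2.995 1.769 -1.288
v -3.716 0.558 -0.105
v -2.885 1.868 -1.121
v -3.607 0.656 0.062
v -2.862 2.015 -0.956
v -3.583 0.804 0.227
v -2.93 2.182 -0.825
v -3.651 0.971 0.357
v 1.717 1.28 0.467
v 2.24 0.794 0.931
v 0.66 0.906 1.269
v 1.183 0.42 1.733
v 1.25 1.269 1.764
v 1.903 1.5 1.269
v 0.997 0.2 0.931
v 1.65 0.431 0.436
v 1.795 0.127 1.218
v 1.952 0.787 1.733
v 0.948 0.913 0.467
v 1.105 1.573 0.982
v 2.071 1.07 0.629
v 0.829 0.63 1.571
v 0.868 1.129 1.589
v 1.176 0.843 1.862
v 1.873 1.485 0.827
v 2.181 1.199 1.1
v 1.599 1.478 1.59
v 0.719 0.501 1.1
v 1.027 0.215 1.373
v 1.724 0.857 0.338
v 2.032 0.571 0.611
v 1.301 0.222 0.61
v 2.117 0.392 1.07
v 1.496 0.172 1.541
v 1.387 0.043 1.07
v 1.771 0.179 0.779
v 2.209 0.78 1.373
v 1.588 0.56 1.844
v 1.627 1.059 1.862
v 2.011 1.195 1.571
v 1.948 0.388 1.541
v 1.312 1.14 0.356
v 0.691 0.92 0.827
v 0.889 0.505 0.629
v 1.273 0.641 0.338
v 1.404 1.528 0.659
v 0.783 1.308 1.13
v 1.129 1.521 1.421
v 1.513 1.657 1.13
v 0.952 1.312 0.659
v -0.737 2.902 1.379
v -0.245 2.666 1.848
v -0.531 3.661 2.65
v -1.023 3.898 2.181
v -0.034 3.021 1.483
v -0.321 4.016 2.285
v -0.235 3.306 1.057
v -0.522 4.302 1.859
v -0.73 3.355 0.819
v -1.017 4.351 1.621
v -1.229 3.139 0.91
v -1.515 4.134 1.712
v -1.439 2.784 1.275
v -1.726 3.779 2.077
v -1.238 2.498 1.701
v -1.525 3.494 2.503
v -0.743 2.449 1.939
v -1.03 3.445 2.741
f 2 1 5
f 2 5 3
f 3 5 6
f 3 6 4
f 5 1 7
f 5 7 6
f 6 7 8
f 6 8 4
f 7 1 9
f 7 9 8
f 8 9 10
f 8 10 4
f 9 1 11
f 9 11 10
f 10 11 12
f 10 12 4
f 11 1 13
f 11 13 12
f 12 13 14
f 12 14 4
f 13 1 15
f 13 15 14
f 14 15 16
f 14 16 4
f 15 1 17
f 15 17 16
f 16 17 18
f 16 18 4
f 17 1 2
f 17 2 18
f 18 2 3
f 18 3 4
f 20 19 23
f 20 23 21
f 21 23 24
f 21 24 22
f 23 19 25
f 23 25 24
f 24 25 26
f 24 26 22
f 25 19 27
f 25 27 26
f 26 27 28
f 26 28 22
f 27 19 29
f 27 29 28
f 28 29 30
f 28 30 22
f 29 19 31
f 29 31 30
f 30 31 32
f 30 32 22
f 31 19 33
f 31 33 32
f 32 33 34
f 32 34 22
f 33 19 35
f 33 35 34
f 34 35 36
f 34 36 22
f 35 19 37
f 35 37 36
f 36 37 38
f 36 38 22
f 37 19 39
f 37 39 38
f 38 39 40
f 38 40 22
f 39 19 41
f 39 41 40
f 40 41 42
f 40 42 22
f 41 19 43
f 41 43 42
f 42 43 44
f 42 44 22
f 43 19 45
f 43 45 44
f 44 45 46
f 44 46 22
f 45 19 47
f 45 47 46
f 46 47 48
f 46 48 22
f 47 19 20
f 47 20 48
f 48 20 21
f 48 21 22
f 49 86 65
f 86 60 89
f 65 89 54
f 86 89 65
f 49 65 61
f 65 54 66
f 61 66 50
f 65 66 61
f 49 61 70
f 61 50 71
f 70 71 56
f 61 71 70
f 49 70 82
f 70 56 85
f 82 85 59
f 70 85 82
f 49 82 86
f 82 59 90
f 86 90 60
f 82 90 86
f 50 66 77
f 66 54 80
f 77 80 58
f 66 80 77
f 54 89 67
f 89 60 88
f 67 88 53
f 89 88 67
f 60 90 87
f 90 59 83
f 87 83 51
f 90 83 87
f 59 85 84
f 85 56 72
f 84 72 55
f 85 72 84
f 56 71 76
f 71 50 73
f 76 73 57
f 71 73 76
f 52 78 64
f 78 58 79
f 64 79 53
f 78 79 64
f 52 64 62
f 64 53 63
f 62 63 51
f 64 63 62
f 52 62 69
f 62 51 68
f 69 68 55
f 62 68 69
f 52 69 74
f 69 55 75
f 74 75 57
f 69 75 74
f 52 74 78
f 74 57 81
f 78 81 58
f 74 81 78
f 53 79 67
f 79 58 80
f 67 80 54
f 79 80 67
f 51 63 87
f 63 53 88
f 87 88 60
f 63 88 87
f 55 68 84
f 68 51 83
f 84 83 59
f 68 83 84
f 57 75 76
f 75 55 72
f 76 72 56
f 75 72 76
f 58 81 77
f 81 57 73
f 77 73 50
f 81 73 77
f 92 91 95
f 92 95 93
f 93 95 96
f 93 96 94
f 95 91 97
f 95 97 96
f 96 97 98
f 96 98 94
f 97 91 99
f 97 99 98
f 98 99 100
f 98 100 94
f 99 91 101
f 99 101 100
f 100 101 102
f 100 102 94
f 101 91 103
f 101 103 102
f 102 103 104
f 102 104 94
f 103 91 105
f 103 105 104
f 104 105 106
f 104 106 94
f 105 91 107
f 105 107 106
f 106 107 108
f 106 108 94
f 107 91 92
f 107 92 108
f 108 92 93
f 108 93 94



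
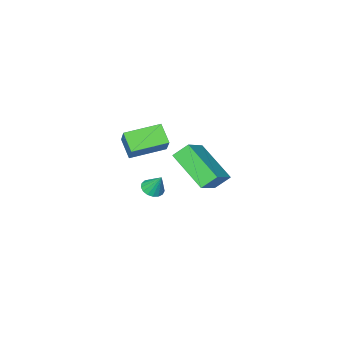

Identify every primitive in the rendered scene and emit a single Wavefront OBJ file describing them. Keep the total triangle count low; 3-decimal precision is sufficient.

v 2.821 -0.741 -1.072
v 3.1 -0.348 -1.269
v 2.739 -0.239 -0.188
v 2.864 -0.288 -1.325
v 2.619 -0.332 -1.323
v 2.421 -0.47 -1.263
v 2.314 -0.67 -1.16
v 2.323 -0.886 -1.037
v 2.447 -1.068 -0.922
v 2.656 -1.176 -0.841
v 2.903 -1.184 -0.813
v 3.132 -1.09 -0.845
v 3.289 -0.917 -0.928
v 3.339 -0.703 -1.045
v 3.271 -0.497 -1.168
v 1.654 -1.906 1.393
v 2.043 -1.191 2.288
v 1.814 -1.139 0.71
v 2.203 -0.424 1.605
v 3.177 -2.436 1.155
v 3.566 -1.721 2.05
v 3.337 -1.669 0.472
v 3.726 -0.954 1.367
v 2.987 1.752 2.22
v 2.454 2.069 2.787
v 2.864 3.409 1.18
v 2.331 3.726 1.747
v 4.089 2.294 2.953
v 3.556 2.611 3.52
v 3.966 3.951 1.913
v 3.433 4.268 2.48
f 2 1 4
f 2 4 3
f 4 1 5
f 4 5 3
f 5 1 6
f 5 6 3
f 6 1 7
f 6 7 3
f 7 1 8
f 7 8 3
f 8 1 9
f 8 9 3
f 9 1 10
f 9 10 3
f 10 1 11
f 10 11 3
f 11 1 12
f 11 12 3
f 12 1 13
f 12 13 3
f 13 1 14
f 13 14 3
f 14 1 15
f 14 15 3
f 15 1 2
f 15 2 3
f 17 19 16
f 20 17 16
f 16 19 18
f 18 20 16
f 17 23 19
f 21 17 20
f 21 23 17
f 19 23 18
f 22 20 18
f 18 23 22
f 22 21 20
f 23 21 22
f 25 27 24
f 28 25 24
f 24 27 26
f 26 28 24
f 25 31 27
f 29 25 28
f 29 31 25
f 27 31 26
f 30 28 26
f 26 31 30
f 30 29 28
f 31 29 30



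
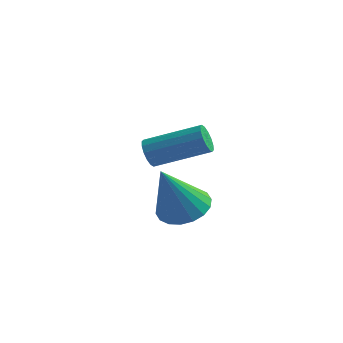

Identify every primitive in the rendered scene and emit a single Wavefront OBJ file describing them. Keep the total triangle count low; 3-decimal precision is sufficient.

v 0.058 -1.855 -1.281
v 0.722 -2.468 -1.501
v -0.218 -2.845 0.641
v 0.934 -2.165 -1.315
v 0.973 -1.801 -1.122
v 0.83 -1.447 -0.961
v 0.534 -1.175 -0.863
v 0.144 -1.037 -0.848
v -0.263 -1.061 -0.918
v -0.606 -1.242 -1.061
v -0.818 -1.545 -1.247
v -0.857 -1.909 -1.44
v -0.714 -2.263 -1.602
v -0.418 -2.535 -1.7
v -0.029 -2.673 -1.715
v 0.379 -2.649 -1.644
v -2.913 1.273 -0.893
v -2.623 1.091 -1.386
v -0.816 1.845 -0.599
v -1.107 2.027 -0.107
v -2.716 1.38 -1.449
v -0.909 2.135 -0.663
v -2.862 1.641 -1.364
v -1.055 2.395 -0.578
v -3.022 1.803 -1.153
v -1.215 2.557 -0.367
v -3.152 1.823 -0.872
v -1.346 2.577 -0.086
v -3.219 1.695 -0.596
v -1.412 2.45 0.19
v -3.204 1.455 -0.401
v -1.397 2.209 0.386
v -3.111 1.165 -0.337
v -1.304 1.92 0.449
v -2.965 0.905 -0.422
v -1.158 1.659 0.364
v -2.805 0.743 -0.633
v -0.998 1.497 0.153
v -2.674 0.723 -0.914
v -0.868 1.477 -0.128
v -2.608 0.85 -1.19
v -0.801 1.605 -0.404
f 2 1 4
f 2 4 3
f 4 1 5
f 4 5 3
f 5 1 6
f 5 6 3
f 6 1 7
f 6 7 3
f 7 1 8
f 7 8 3
f 8 1 9
f 8 9 3
f 9 1 10
f 9 10 3
f 10 1 11
f 10 11 3
f 11 1 12
f 11 12 3
f 12 1 13
f 12 13 3
f 13 1 14
f 13 14 3
f 14 1 15
f 14 15 3
f 15 1 16
f 15 16 3
f 16 1 2
f 16 2 3
f 18 17 21
f 18 21 19
f 19 21 22
f 19 22 20
f 21 17 23
f 21 23 22
f 22 23 24
f 22 24 20
f 23 17 25
f 23 25 24
f 24 25 26
f 24 26 20
f 25 17 27
f 25 27 26
f 26 27 28
f 26 28 20
f 27 17 29
f 27 29 28
f 28 29 30
f 28 30 20
f 29 17 31
f 29 31 30
f 30 31 32
f 30 32 20
f 31 17 33
f 31 33 32
f 32 33 34
f 32 34 20
f 33 17 35
f 33 35 34
f 34 35 36
f 34 36 20
f 35 17 37
f 35 37 36
f 36 37 38
f 36 38 20
f 37 17 39
f 37 39 38
f 38 39 40
f 38 40 20
f 39 17 41
f 39 41 40
f 40 41 42
f 40 42 20
f 41 17 18
f 41 18 42
f 42 18 19
f 42 19 20



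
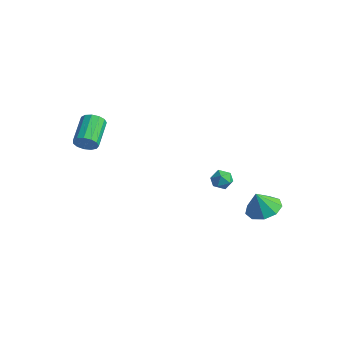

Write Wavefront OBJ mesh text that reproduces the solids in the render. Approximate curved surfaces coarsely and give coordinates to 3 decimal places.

v 2.409 1.577 -0.08
v 2.988 1.512 -0.347
v 2.352 0.548 0.047
v 2.931 0.483 -0.22
v 2.873 0.758 0.357
v 2.908 1.393 0.278
v 2.432 0.667 -0.578
v 2.467 1.302 -0.657
v 3.002 0.949 -0.655
v 3.275 1.005 -0.077
v 2.065 1.055 -0.223
v 2.338 1.111 0.355
v 3.257 3.503 -3.336
v 4.24 3.386 -3.197
v 3.043 3.117 -2.144
v 4.053 4.021 -3.025
v 3.494 4.414 -2.998
v 2.823 4.38 -3.129
v 2.356 3.936 -3.357
v 2.31 3.289 -3.575
v 2.707 2.742 -3.68
v 3.361 2.551 -3.625
v 3.967 2.806 -3.434
v -2.748 -3.107 1.783
v -2.331 -3.101 2.308
v -3.195 -1.788 2.981
v -3.612 -1.793 2.457
v -2.181 -2.87 2.05
v -3.044 -1.557 2.723
v -2.21 -2.714 1.707
v -3.074 -1.401 2.381
v -2.411 -2.683 1.389
v -3.275 -1.369 2.062
v -2.718 -2.786 1.196
v -3.582 -1.473 1.869
v -3.035 -2.991 1.189
v -3.899 -1.678 1.862
v -3.261 -3.233 1.371
v -4.125 -1.919 2.044
v -3.324 -3.434 1.684
v -4.188 -2.121 2.357
v -3.204 -3.532 2.028
v -4.068 -2.219 2.702
v -2.939 -3.495 2.295
v -3.803 -2.181 2.968
v -2.614 -3.334 2.399
v -3.478 -2.021 3.072
f 1 12 6
f 1 6 2
f 1 2 8
f 1 8 11
f 1 11 12
f 2 6 10
f 6 12 5
f 12 11 3
f 11 8 7
f 8 2 9
f 4 10 5
f 4 5 3
f 4 3 7
f 4 7 9
f 4 9 10
f 5 10 6
f 3 5 12
f 7 3 11
f 9 7 8
f 10 9 2
f 14 13 16
f 14 16 15
f 16 13 17
f 16 17 15
f 17 13 18
f 17 18 15
f 18 13 19
f 18 19 15
f 19 13 20
f 19 20 15
f 20 13 21
f 20 21 15
f 21 13 22
f 21 22 15
f 22 13 23
f 22 23 15
f 23 13 14
f 23 14 15
f 25 24 28
f 25 28 26
f 26 28 29
f 26 29 27
f 28 24 30
f 28 30 29
f 29 30 31
f 29 31 27
f 30 24 32
f 30 32 31
f 31 32 33
f 31 33 27
f 32 24 34
f 32 34 33
f 33 34 35
f 33 35 27
f 34 24 36
f 34 36 35
f 35 36 37
f 35 37 27
f 36 24 38
f 36 38 37
f 37 38 39
f 37 39 27
f 38 24 40
f 38 40 39
f 39 40 41
f 39 41 27
f 40 24 42
f 40 42 41
f 41 42 43
f 41 43 27
f 42 24 44
f 42 44 43
f 43 44 45
f 43 45 27
f 44 24 46
f 44 46 45
f 45 46 47
f 45 47 27
f 46 24 25
f 46 25 47
f 47 25 26
f 47 26 27



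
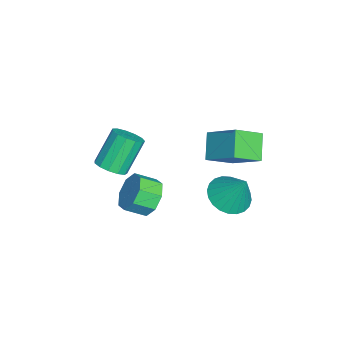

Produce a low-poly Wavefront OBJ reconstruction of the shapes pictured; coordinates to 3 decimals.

v -4.146 0.698 2.859
v -3.207 2.055 4.023
v -4.868 1.883 2.061
v -3.929 3.24 3.226
v -3.011 0.74 1.894
v -2.072 2.097 3.059
v -3.733 1.925 1.097
v -2.794 3.282 2.261
v 0.677 -1.285 2.429
v 1.194 -0.766 3.082
v 1.419 -1.697 3.643
v 0.903 -2.215 2.991
v 0.471 -0.827 3.271
v 0.696 -1.758 3.832
v -0.131 -1.156 2.968
v 0.094 -2.087 3.529
v -0.26 -1.56 2.349
v -0.034 -2.491 2.91
v 0.161 -1.803 1.777
v 0.386 -2.734 2.338
v 0.884 -1.742 1.588
v 1.109 -2.673 2.149
v 1.486 -1.413 1.891
v 1.711 -2.344 2.452
v 1.614 -1.009 2.51
v 1.84 -1.94 3.071
v 0.4 2.084 2.685
v 1.391 1.743 2.526
v 0.9 2.836 4.195
v 1.402 2.112 2.339
v 1.26 2.476 2.205
v 0.987 2.781 2.143
v 0.624 2.979 2.164
v 0.228 3.041 2.264
v -0.142 2.958 2.429
v -0.43 2.741 2.632
v -0.591 2.424 2.843
v -0.602 2.056 3.031
v -0.46 1.691 3.165
v -0.187 1.387 3.227
v 0.175 1.188 3.206
v 0.572 1.126 3.105
v 0.942 1.209 2.941
v 1.23 1.426 2.738
v -1.763 -3.413 2.074
v -1.095 -3.004 2.279
v -2.009 -2.297 3.85
v -2.677 -2.707 3.646
v -1.339 -2.726 2.012
v -2.253 -2.019 3.583
v -1.718 -2.666 1.764
v -2.632 -1.96 3.336
v -2.112 -2.844 1.616
v -3.025 -2.137 3.187
v -2.394 -3.202 1.613
v -3.308 -2.496 3.184
v -2.476 -3.628 1.756
v -3.39 -2.921 3.327
v -2.332 -3.985 2.001
v -3.246 -3.278 3.572
v -2.007 -4.161 2.269
v -2.921 -3.454 3.84
v -1.605 -4.099 2.475
v -2.519 -3.393 4.046
v -1.253 -3.82 2.554
v -2.166 -3.113 4.125
v -1.063 -3.412 2.481
v -1.976 -2.705 4.052
f 2 4 1
f 5 2 1
f 1 4 3
f 3 5 1
f 2 8 4
f 6 2 5
f 6 8 2
f 4 8 3
f 7 5 3
f 3 8 7
f 7 6 5
f 8 6 7
f 10 9 13
f 10 13 11
f 11 13 14
f 11 14 12
f 13 9 15
f 13 15 14
f 14 15 16
f 14 16 12
f 15 9 17
f 15 17 16
f 16 17 18
f 16 18 12
f 17 9 19
f 17 19 18
f 18 19 20
f 18 20 12
f 19 9 21
f 19 21 20
f 20 21 22
f 20 22 12
f 21 9 23
f 21 23 22
f 22 23 24
f 22 24 12
f 23 9 25
f 23 25 24
f 24 25 26
f 24 26 12
f 25 9 10
f 25 10 26
f 26 10 11
f 26 11 12
f 28 27 30
f 28 30 29
f 30 27 31
f 30 31 29
f 31 27 32
f 31 32 29
f 32 27 33
f 32 33 29
f 33 27 34
f 33 34 29
f 34 27 35
f 34 35 29
f 35 27 36
f 35 36 29
f 36 27 37
f 36 37 29
f 37 27 38
f 37 38 29
f 38 27 39
f 38 39 29
f 39 27 40
f 39 40 29
f 40 27 41
f 40 41 29
f 41 27 42
f 41 42 29
f 42 27 43
f 42 43 29
f 43 27 44
f 43 44 29
f 44 27 28
f 44 28 29
f 46 45 49
f 46 49 47
f 47 49 50
f 47 50 48
f 49 45 51
f 49 51 50
f 50 51 52
f 50 52 48
f 51 45 53
f 51 53 52
f 52 53 54
f 52 54 48
f 53 45 55
f 53 55 54
f 54 55 56
f 54 56 48
f 55 45 57
f 55 57 56
f 56 57 58
f 56 58 48
f 57 45 59
f 57 59 58
f 58 59 60
f 58 60 48
f 59 45 61
f 59 61 60
f 60 61 62
f 60 62 48
f 61 45 63
f 61 63 62
f 62 63 64
f 62 64 48
f 63 45 65
f 63 65 64
f 64 65 66
f 64 66 48
f 65 45 67
f 65 67 66
f 66 67 68
f 66 68 48
f 67 45 46
f 67 46 68
f 68 46 47
f 68 47 48



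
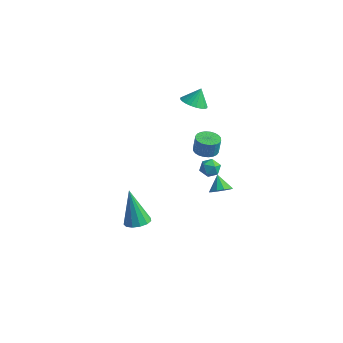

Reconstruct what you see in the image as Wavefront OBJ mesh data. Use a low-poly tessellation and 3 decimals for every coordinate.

v -2.911 2.127 3.364
v -2.387 1.583 3.596
v -2.789 2.633 4.276
v -2.204 1.788 3.458
v -2.128 2.045 3.305
v -2.171 2.314 3.161
v -2.327 2.555 3.048
v -2.572 2.73 2.983
v -2.869 2.814 2.977
v -3.172 2.793 3.029
v -3.435 2.671 3.132
v -3.619 2.465 3.271
v -3.695 2.209 3.424
v -3.651 1.94 3.568
v -3.495 1.699 3.68
v -3.25 1.523 3.745
v -2.954 1.44 3.752
v -2.651 1.461 3.7
v -2.187 3.312 -2.999
v -1.793 2.862 -2.739
v -2.947 3.038 -2.321
v -2.553 2.588 -2.061
v -2.425 3.222 -1.976
v -1.956 3.391 -2.395
v -2.784 2.509 -2.665
v -2.315 2.678 -3.084
v -2.162 2.366 -2.533
v -1.941 2.806 -2.107
v -2.799 3.094 -2.953
v -2.578 3.534 -2.527
v -2.999 3.424 -1.645
v -2.52 3.954 -1.74
v -2.443 4.065 -0.729
v -2.921 3.536 -0.635
v -2.761 4.098 -1.738
v -2.684 4.209 -0.727
v -3.039 4.139 -1.721
v -2.962 4.251 -0.71
v -3.31 4.072 -1.693
v -3.233 4.183 -0.682
v -3.534 3.906 -1.658
v -3.457 4.017 -0.647
v -3.676 3.667 -1.62
v -3.599 3.778 -0.609
v -3.715 3.39 -1.587
v -3.638 3.502 -0.576
v -3.645 3.119 -1.563
v -3.568 3.231 -0.552
v -3.477 2.895 -1.551
v -3.4 3.006 -0.54
v -3.236 2.751 -1.553
v -3.159 2.862 -0.542
v -2.958 2.709 -1.57
v -2.881 2.821 -0.559
v -2.687 2.777 -1.598
v -2.61 2.888 -0.587
v -2.463 2.943 -1.633
v -2.386 3.054 -0.622
v -2.321 3.182 -1.671
v -2.244 3.293 -0.66
v -2.282 3.458 -1.704
v -2.205 3.57 -0.693
v -2.352 3.729 -1.728
v -2.275 3.841 -0.717
v -2.175 -3.903 -1.964
v -1.488 -3.979 -1.699
v -2.925 -3.617 0.064
v -1.54 -3.572 -1.775
v -1.794 -3.271 -1.911
v -2.168 -3.169 -2.064
v -2.545 -3.301 -2.185
v -2.804 -3.624 -2.235
v -2.864 -4.035 -2.2
v -2.705 -4.404 -2.089
v -2.378 -4.614 -1.938
v -1.986 -4.598 -1.796
v -1.655 -4.361 -1.706
v -1.637 2.976 -4.161
v -1.253 2.719 -3.676
v -2.223 3.464 -3.439
v -1.09 3.083 -3.789
v -1.136 3.406 -4.044
v -1.373 3.565 -4.344
v -1.711 3.499 -4.574
v -2.021 3.233 -4.646
v -2.184 2.87 -4.533
v -2.138 2.547 -4.278
v -1.9 2.388 -3.978
v -1.563 2.454 -3.748
f 2 1 4
f 2 4 3
f 4 1 5
f 4 5 3
f 5 1 6
f 5 6 3
f 6 1 7
f 6 7 3
f 7 1 8
f 7 8 3
f 8 1 9
f 8 9 3
f 9 1 10
f 9 10 3
f 10 1 11
f 10 11 3
f 11 1 12
f 11 12 3
f 12 1 13
f 12 13 3
f 13 1 14
f 13 14 3
f 14 1 15
f 14 15 3
f 15 1 16
f 15 16 3
f 16 1 17
f 16 17 3
f 17 1 18
f 17 18 3
f 18 1 2
f 18 2 3
f 19 30 24
f 19 24 20
f 19 20 26
f 19 26 29
f 19 29 30
f 20 24 28
f 24 30 23
f 30 29 21
f 29 26 25
f 26 20 27
f 22 28 23
f 22 23 21
f 22 21 25
f 22 25 27
f 22 27 28
f 23 28 24
f 21 23 30
f 25 21 29
f 27 25 26
f 28 27 20
f 32 31 35
f 32 35 33
f 33 35 36
f 33 36 34
f 35 31 37
f 35 37 36
f 36 37 38
f 36 38 34
f 37 31 39
f 37 39 38
f 38 39 40
f 38 40 34
f 39 31 41
f 39 41 40
f 40 41 42
f 40 42 34
f 41 31 43
f 41 43 42
f 42 43 44
f 42 44 34
f 43 31 45
f 43 45 44
f 44 45 46
f 44 46 34
f 45 31 47
f 45 47 46
f 46 47 48
f 46 48 34
f 47 31 49
f 47 49 48
f 48 49 50
f 48 50 34
f 49 31 51
f 49 51 50
f 50 51 52
f 50 52 34
f 51 31 53
f 51 53 52
f 52 53 54
f 52 54 34
f 53 31 55
f 53 55 54
f 54 55 56
f 54 56 34
f 55 31 57
f 55 57 56
f 56 57 58
f 56 58 34
f 57 31 59
f 57 59 58
f 58 59 60
f 58 60 34
f 59 31 61
f 59 61 60
f 60 61 62
f 60 62 34
f 61 31 63
f 61 63 62
f 62 63 64
f 62 64 34
f 63 31 32
f 63 32 64
f 64 32 33
f 64 33 34
f 66 65 68
f 66 68 67
f 68 65 69
f 68 69 67
f 69 65 70
f 69 70 67
f 70 65 71
f 70 71 67
f 71 65 72
f 71 72 67
f 72 65 73
f 72 73 67
f 73 65 74
f 73 74 67
f 74 65 75
f 74 75 67
f 75 65 76
f 75 76 67
f 76 65 77
f 76 77 67
f 77 65 66
f 77 66 67
f 79 78 81
f 79 81 80
f 81 78 82
f 81 82 80
f 82 78 83
f 82 83 80
f 83 78 84
f 83 84 80
f 84 78 85
f 84 85 80
f 85 78 86
f 85 86 80
f 86 78 87
f 86 87 80
f 87 78 88
f 87 88 80
f 88 78 89
f 88 89 80
f 89 78 79
f 89 79 80



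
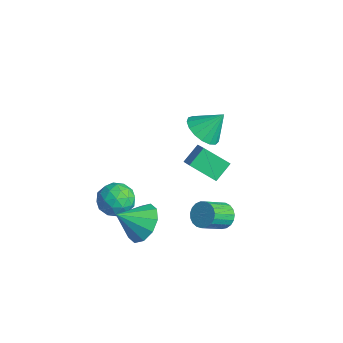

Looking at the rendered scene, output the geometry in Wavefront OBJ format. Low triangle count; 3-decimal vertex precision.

v -2.579 2.524 0.291
v -2.036 3.071 -0.33
v -2.201 3.416 1.409
v -2.464 3.273 -0.346
v -2.919 3.303 -0.216
v -3.296 3.155 0.03
v -3.509 2.862 0.336
v -3.508 2.491 0.631
v -3.295 2.129 0.849
v -2.918 1.856 0.939
v -2.463 1.737 0.88
v -2.035 1.797 0.687
v -1.732 2.024 0.403
v -1.622 2.366 0.093
v -1.732 2.744 -0.172
v 2.055 -2.861 -0.293
v 3.007 -3.268 -0.521
v 1.785 -3.999 0.613
v 3.074 -2.872 -0.004
v 2.753 -2.472 0.403
v 2.165 -2.22 0.544
v 1.534 -2.213 0.365
v 1.103 -2.454 -0.065
v 1.035 -2.85 -0.582
v 1.357 -3.25 -0.989
v 1.945 -3.501 -1.131
v 2.575 -3.508 -0.952
v -1.994 -2.06 -1.86
v -1.307 -1.732 -1.279
v -1.273 -3.428 -1.941
v -0.586 -3.1 -1.36
v -1.468 -3.25 -1.021
v -1.914 -2.405 -0.971
v -0.666 -2.755 -2.249
v -1.112 -1.91 -2.199
v -0.487 -2.162 -1.52
v -0.982 -2.468 -0.761
v -1.598 -2.692 -2.459
v -2.093 -2.998 -1.7
v -1.714 -1.776 -1.562
v -0.866 -3.384 -1.658
v -1.385 -3.472 -1.458
v -0.981 -3.28 -1.117
v -2.07 -2.172 -1.381
v -1.667 -1.979 -1.04
v -1.761 -2.871 -0.888
v -0.913 -3.181 -2.18
v -0.51 -2.988 -1.839
v -1.599 -1.88 -2.103
v -1.195 -1.688 -1.762
v -0.819 -2.289 -2.332
v -0.828 -1.836 -1.362
v -0.404 -2.64 -1.41
v -0.451 -2.437 -1.933
v -0.713 -1.94 -1.903
v -1.119 -2.016 -0.916
v -0.696 -2.82 -0.964
v -1.214 -2.908 -0.765
v -1.476 -2.412 -0.735
v -0.637 -2.269 -1.058
v -1.884 -2.34 -2.256
v -1.461 -3.144 -2.304
v -1.104 -2.748 -2.485
v -1.366 -2.252 -2.455
v -2.176 -2.52 -1.81
v -1.752 -3.324 -1.858
v -1.867 -3.22 -1.317
v -2.129 -2.723 -1.287
v -1.943 -2.891 -2.162
v 3.128 -1.144 3.955
v 2.882 -0.338 4.598
v 1.976 -0.825 3.116
v 1.73 -0.02 3.759
v 3.93 -0.28 3.181
v 3.684 0.525 3.824
v 2.778 0.038 2.342
v 2.532 0.844 2.985
v 1.847 1.19 -1.755
v 2.273 0.932 -2.247
v 2.52 -0.207 -1.437
v 2.093 0.05 -0.945
v 2.456 1.088 -2.084
v 2.703 -0.051 -1.273
v 2.534 1.262 -1.863
v 2.781 0.122 -1.053
v 2.493 1.423 -1.624
v 2.74 0.284 -0.814
v 2.341 1.544 -1.408
v 2.587 0.404 -0.597
v 2.102 1.603 -1.252
v 2.349 0.464 -0.441
v 1.82 1.591 -1.183
v 2.067 0.452 -0.372
v 1.542 1.51 -1.212
v 1.789 0.37 -0.402
v 1.317 1.373 -1.336
v 1.564 0.234 -0.526
v 1.183 1.205 -1.532
v 1.43 0.065 -0.722
v 1.164 1.034 -1.767
v 1.411 -0.106 -0.956
v 1.263 0.89 -2
v 1.51 -0.25 -1.189
v 1.463 0.797 -2.19
v 1.71 -0.342 -1.38
v 1.729 0.773 -2.305
v 1.976 -0.366 -1.495
v 2.016 0.821 -2.326
v 2.263 -0.319 -1.515
f 2 1 4
f 2 4 3
f 4 1 5
f 4 5 3
f 5 1 6
f 5 6 3
f 6 1 7
f 6 7 3
f 7 1 8
f 7 8 3
f 8 1 9
f 8 9 3
f 9 1 10
f 9 10 3
f 10 1 11
f 10 11 3
f 11 1 12
f 11 12 3
f 12 1 13
f 12 13 3
f 13 1 14
f 13 14 3
f 14 1 15
f 14 15 3
f 15 1 2
f 15 2 3
f 17 16 19
f 17 19 18
f 19 16 20
f 19 20 18
f 20 16 21
f 20 21 18
f 21 16 22
f 21 22 18
f 22 16 23
f 22 23 18
f 23 16 24
f 23 24 18
f 24 16 25
f 24 25 18
f 25 16 26
f 25 26 18
f 26 16 27
f 26 27 18
f 27 16 17
f 27 17 18
f 28 65 44
f 65 39 68
f 44 68 33
f 65 68 44
f 28 44 40
f 44 33 45
f 40 45 29
f 44 45 40
f 28 40 49
f 40 29 50
f 49 50 35
f 40 50 49
f 28 49 61
f 49 35 64
f 61 64 38
f 49 64 61
f 28 61 65
f 61 38 69
f 65 69 39
f 61 69 65
f 29 45 56
f 45 33 59
f 56 59 37
f 45 59 56
f 33 68 46
f 68 39 67
f 46 67 32
f 68 67 46
f 39 69 66
f 69 38 62
f 66 62 30
f 69 62 66
f 38 64 63
f 64 35 51
f 63 51 34
f 64 51 63
f 35 50 55
f 50 29 52
f 55 52 36
f 50 52 55
f 31 57 43
f 57 37 58
f 43 58 32
f 57 58 43
f 31 43 41
f 43 32 42
f 41 42 30
f 43 42 41
f 31 41 48
f 41 30 47
f 48 47 34
f 41 47 48
f 31 48 53
f 48 34 54
f 53 54 36
f 48 54 53
f 31 53 57
f 53 36 60
f 57 60 37
f 53 60 57
f 32 58 46
f 58 37 59
f 46 59 33
f 58 59 46
f 30 42 66
f 42 32 67
f 66 67 39
f 42 67 66
f 34 47 63
f 47 30 62
f 63 62 38
f 47 62 63
f 36 54 55
f 54 34 51
f 55 51 35
f 54 51 55
f 37 60 56
f 60 36 52
f 56 52 29
f 60 52 56
f 71 73 70
f 74 71 70
f 70 73 72
f 72 74 70
f 71 77 73
f 75 71 74
f 75 77 71
f 73 77 72
f 76 74 72
f 72 77 76
f 76 75 74
f 77 75 76
f 79 78 82
f 79 82 80
f 80 82 83
f 80 83 81
f 82 78 84
f 82 84 83
f 83 84 85
f 83 85 81
f 84 78 86
f 84 86 85
f 85 86 87
f 85 87 81
f 86 78 88
f 86 88 87
f 87 88 89
f 87 89 81
f 88 78 90
f 88 90 89
f 89 90 91
f 89 91 81
f 90 78 92
f 90 92 91
f 91 92 93
f 91 93 81
f 92 78 94
f 92 94 93
f 93 94 95
f 93 95 81
f 94 78 96
f 94 96 95
f 95 96 97
f 95 97 81
f 96 78 98
f 96 98 97
f 97 98 99
f 97 99 81
f 98 78 100
f 98 100 99
f 99 100 101
f 99 101 81
f 100 78 102
f 100 102 101
f 101 102 103
f 101 103 81
f 102 78 104
f 102 104 103
f 103 104 105
f 103 105 81
f 104 78 106
f 104 106 105
f 105 106 107
f 105 107 81
f 106 78 108
f 106 108 107
f 107 108 109
f 107 109 81
f 108 78 79
f 108 79 109
f 109 79 80
f 109 80 81

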